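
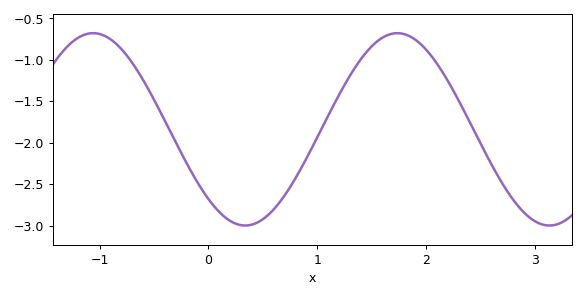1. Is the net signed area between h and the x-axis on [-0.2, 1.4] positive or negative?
negative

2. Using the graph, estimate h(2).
-0.882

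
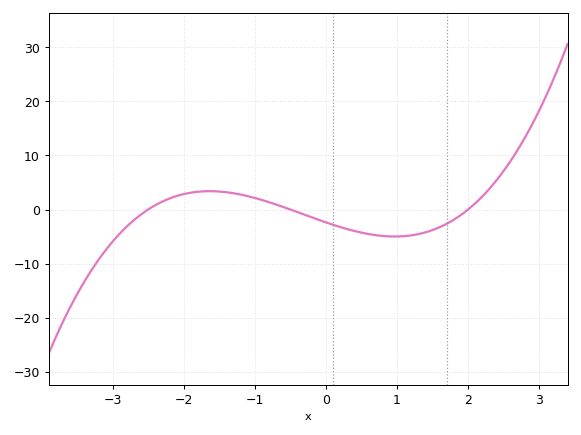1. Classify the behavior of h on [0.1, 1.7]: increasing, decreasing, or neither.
neither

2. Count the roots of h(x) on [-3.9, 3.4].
3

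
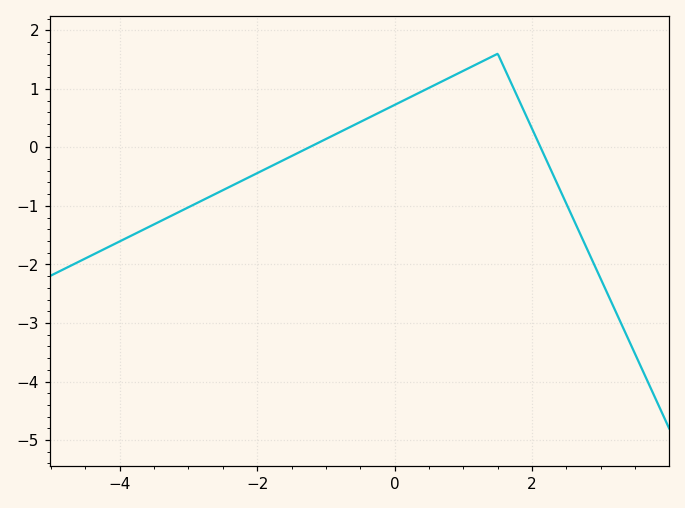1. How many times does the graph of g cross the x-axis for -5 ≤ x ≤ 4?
2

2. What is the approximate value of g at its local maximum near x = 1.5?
1.6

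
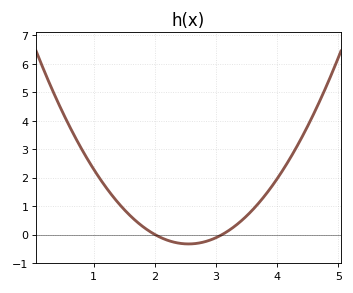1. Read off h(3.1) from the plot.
0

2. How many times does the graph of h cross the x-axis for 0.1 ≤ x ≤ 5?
2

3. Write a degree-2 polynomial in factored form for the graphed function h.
y = 1.09(x - 2)(x - 3.1)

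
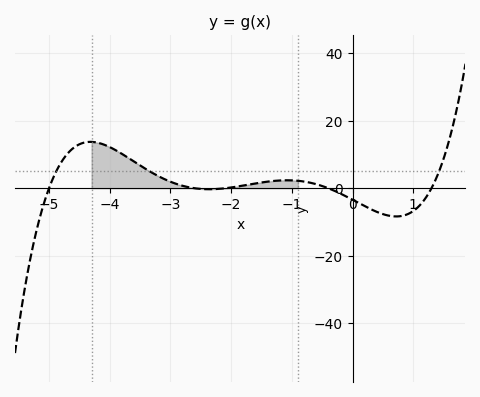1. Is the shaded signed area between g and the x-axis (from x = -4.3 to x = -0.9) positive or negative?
positive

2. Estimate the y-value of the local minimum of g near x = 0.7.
-8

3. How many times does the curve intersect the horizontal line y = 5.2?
3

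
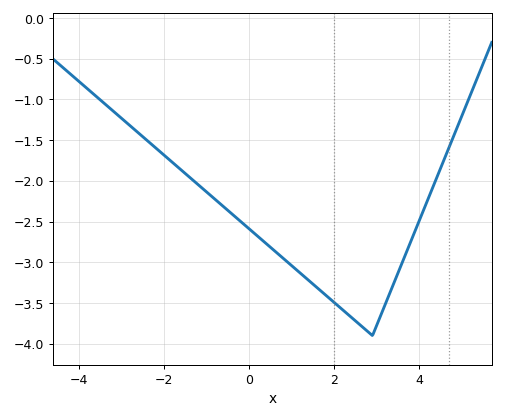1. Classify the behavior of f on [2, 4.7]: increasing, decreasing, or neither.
neither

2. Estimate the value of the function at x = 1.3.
-3.18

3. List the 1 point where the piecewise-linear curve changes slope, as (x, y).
(2.9, -3.9)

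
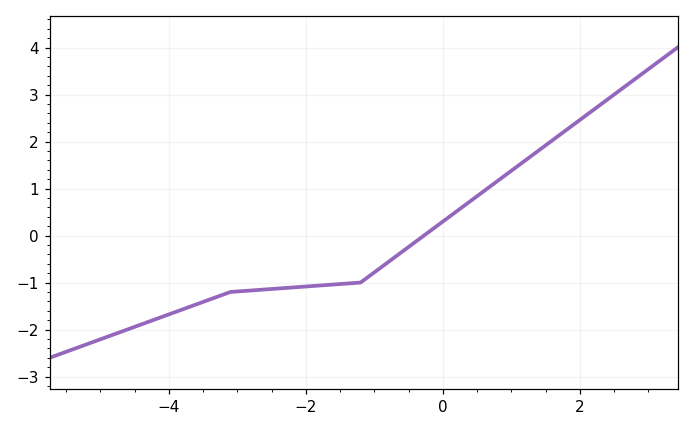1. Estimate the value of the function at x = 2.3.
2.78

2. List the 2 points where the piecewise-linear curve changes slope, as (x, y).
(-3.1, -1.2); (-1.2, -1)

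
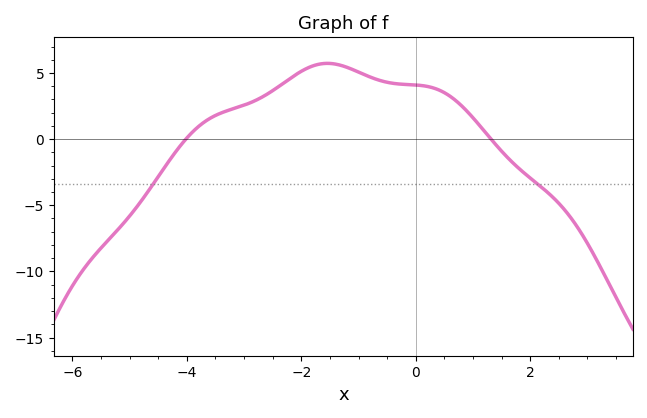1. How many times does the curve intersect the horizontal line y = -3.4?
2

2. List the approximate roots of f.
-4, 1.4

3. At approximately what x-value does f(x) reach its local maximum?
-1.6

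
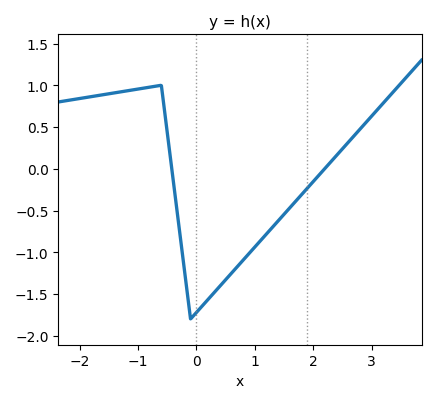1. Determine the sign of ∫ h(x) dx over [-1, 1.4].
negative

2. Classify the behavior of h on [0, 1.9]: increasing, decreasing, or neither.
increasing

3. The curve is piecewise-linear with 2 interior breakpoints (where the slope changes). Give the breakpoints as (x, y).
(-0.6, 1); (-0.1, -1.8)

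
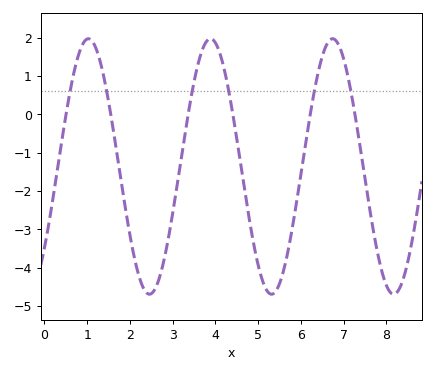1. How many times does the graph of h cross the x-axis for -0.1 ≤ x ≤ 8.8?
6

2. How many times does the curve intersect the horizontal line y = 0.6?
6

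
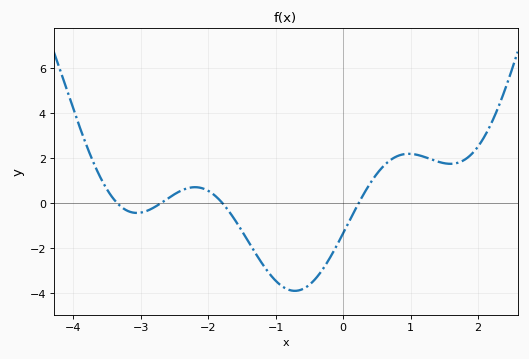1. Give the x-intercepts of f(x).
-3.35, -2.69, -1.79, 0.234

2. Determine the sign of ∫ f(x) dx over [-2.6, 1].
negative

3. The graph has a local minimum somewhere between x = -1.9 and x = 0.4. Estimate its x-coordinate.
-0.715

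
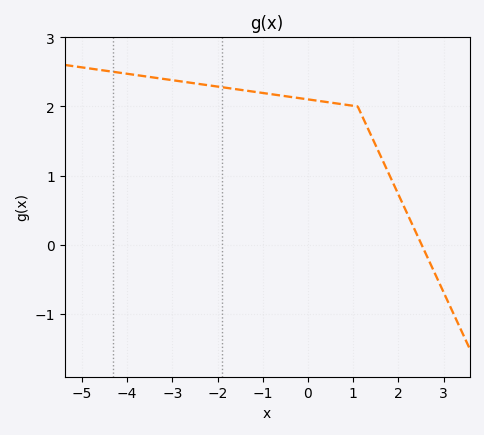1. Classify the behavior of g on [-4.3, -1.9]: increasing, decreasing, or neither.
decreasing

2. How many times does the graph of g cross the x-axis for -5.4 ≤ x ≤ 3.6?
1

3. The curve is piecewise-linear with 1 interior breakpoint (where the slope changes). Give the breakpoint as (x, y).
(1.1, 2)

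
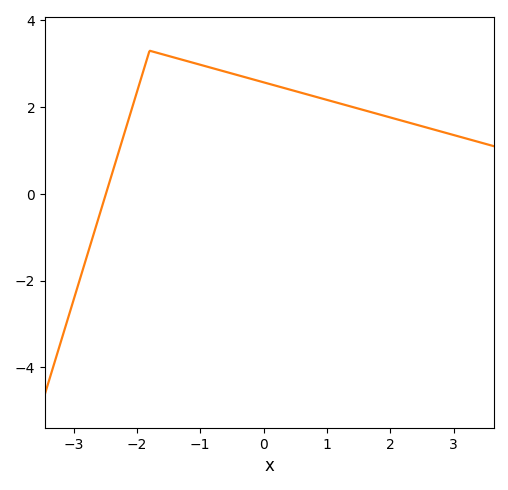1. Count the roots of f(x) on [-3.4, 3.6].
1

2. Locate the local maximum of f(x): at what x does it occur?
-1.8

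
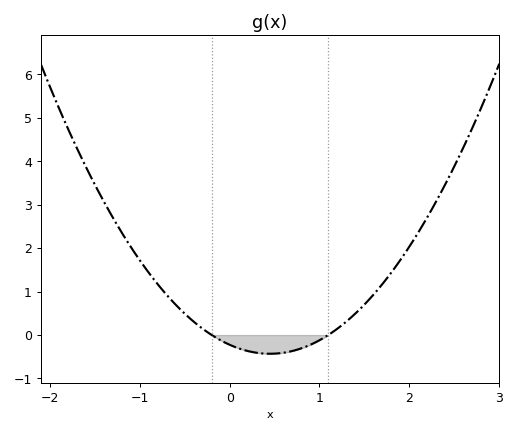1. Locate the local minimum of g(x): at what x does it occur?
0.5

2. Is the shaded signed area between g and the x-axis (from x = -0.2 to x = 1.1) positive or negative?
negative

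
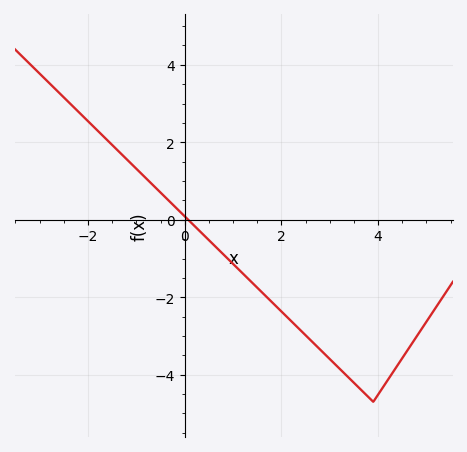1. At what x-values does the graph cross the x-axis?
0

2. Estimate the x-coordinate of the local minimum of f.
3.8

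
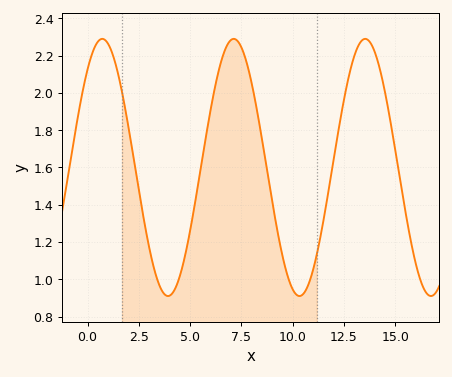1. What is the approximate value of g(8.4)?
1.82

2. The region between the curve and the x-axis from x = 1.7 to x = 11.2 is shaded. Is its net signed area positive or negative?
positive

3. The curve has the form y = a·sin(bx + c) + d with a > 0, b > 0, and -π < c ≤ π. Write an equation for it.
y = 0.69sin(0.98x + 0.87) + 1.6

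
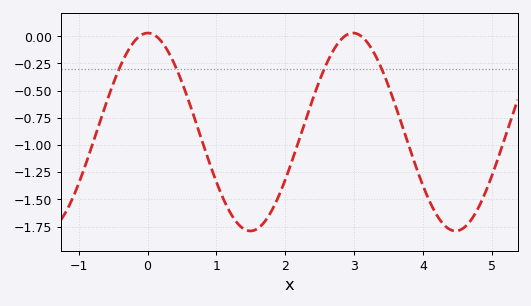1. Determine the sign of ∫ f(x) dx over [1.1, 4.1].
negative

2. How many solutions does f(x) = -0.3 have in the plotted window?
4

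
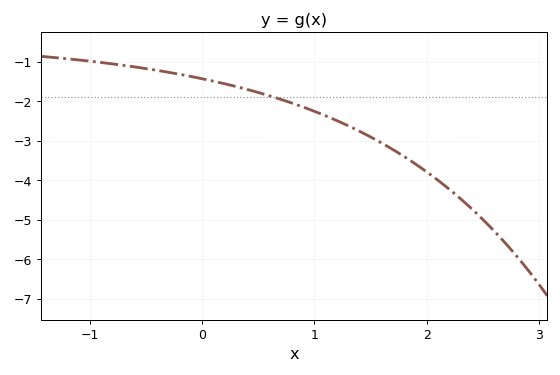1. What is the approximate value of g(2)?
-3.8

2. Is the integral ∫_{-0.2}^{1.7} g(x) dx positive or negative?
negative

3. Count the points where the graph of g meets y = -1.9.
1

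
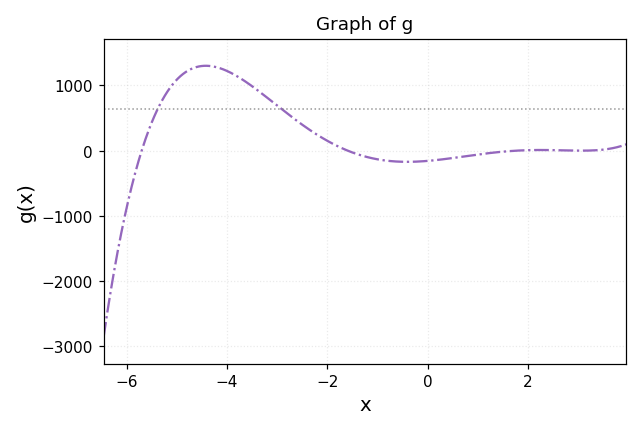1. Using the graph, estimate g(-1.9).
107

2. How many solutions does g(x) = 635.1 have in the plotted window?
2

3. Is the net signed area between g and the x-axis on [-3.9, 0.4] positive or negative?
positive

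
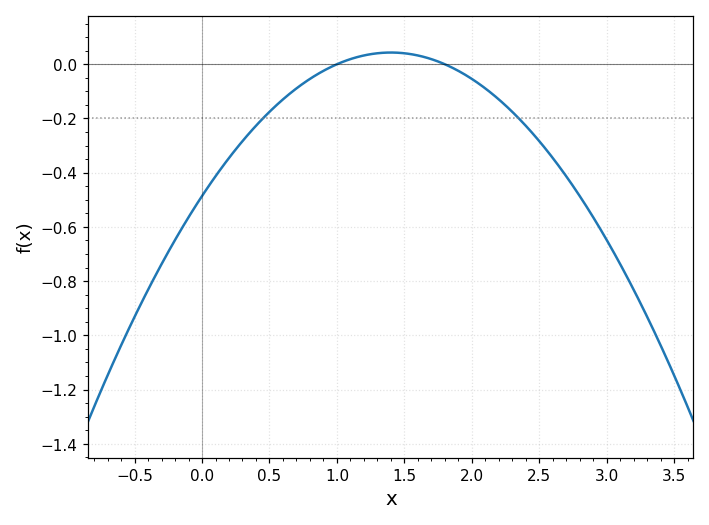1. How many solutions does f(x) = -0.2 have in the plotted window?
2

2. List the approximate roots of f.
1, 1.8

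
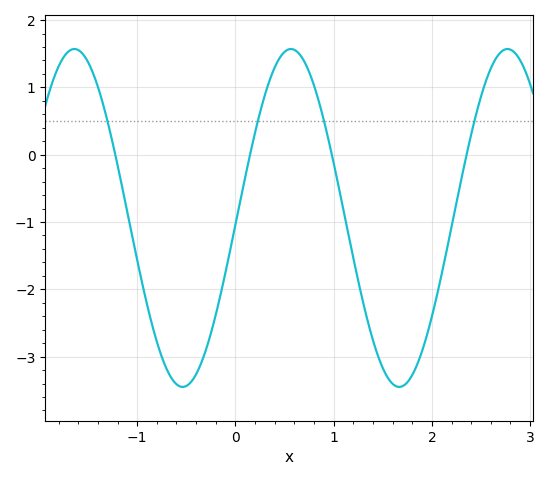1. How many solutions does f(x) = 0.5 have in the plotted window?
4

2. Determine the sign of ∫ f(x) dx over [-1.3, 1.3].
negative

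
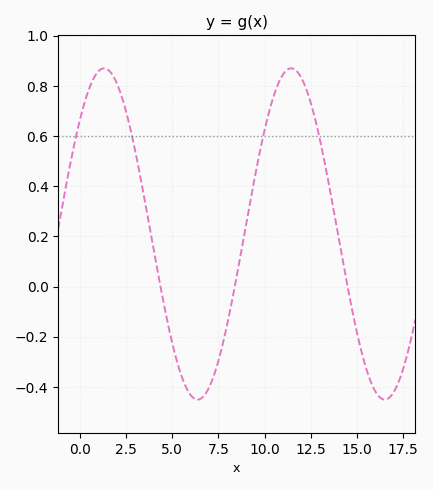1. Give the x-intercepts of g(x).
4.5, 8.5, 14.5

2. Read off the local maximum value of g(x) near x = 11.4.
0.86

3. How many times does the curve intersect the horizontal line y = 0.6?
4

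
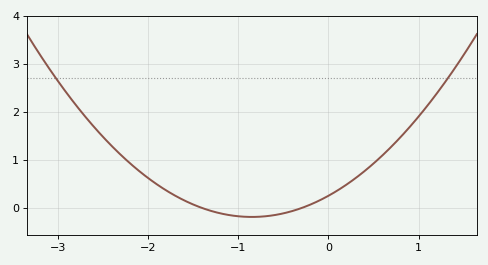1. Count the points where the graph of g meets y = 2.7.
2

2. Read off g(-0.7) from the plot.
-0.2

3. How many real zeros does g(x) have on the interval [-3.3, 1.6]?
2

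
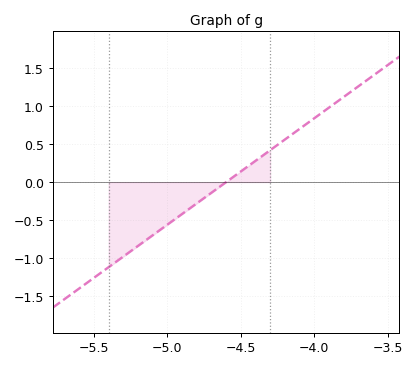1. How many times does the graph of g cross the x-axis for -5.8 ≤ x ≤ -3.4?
1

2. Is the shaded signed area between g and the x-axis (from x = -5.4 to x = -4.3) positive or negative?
negative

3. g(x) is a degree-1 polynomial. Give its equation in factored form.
y = 1.4(x + 4.6)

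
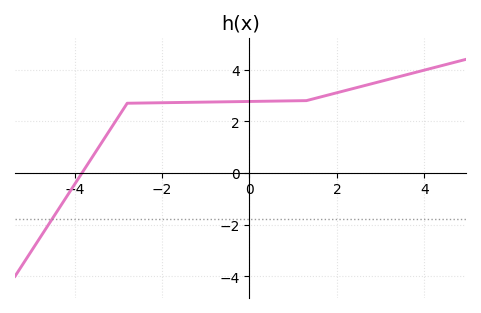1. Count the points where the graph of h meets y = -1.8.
1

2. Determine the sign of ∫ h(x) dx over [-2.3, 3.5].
positive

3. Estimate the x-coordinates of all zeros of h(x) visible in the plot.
-3.8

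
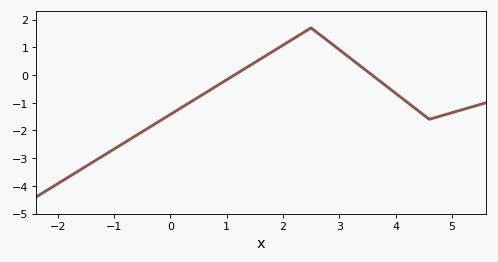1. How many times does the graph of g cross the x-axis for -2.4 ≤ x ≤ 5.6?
2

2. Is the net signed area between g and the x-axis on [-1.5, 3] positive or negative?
negative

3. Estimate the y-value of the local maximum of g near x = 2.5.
1.7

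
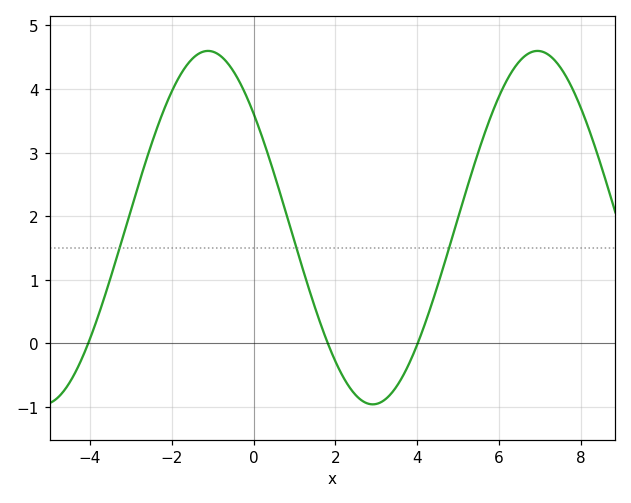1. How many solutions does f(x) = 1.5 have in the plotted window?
3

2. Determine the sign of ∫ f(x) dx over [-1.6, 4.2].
positive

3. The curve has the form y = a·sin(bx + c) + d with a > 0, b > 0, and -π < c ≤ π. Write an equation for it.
y = 2.78sin(0.78x + 2.4) + 1.82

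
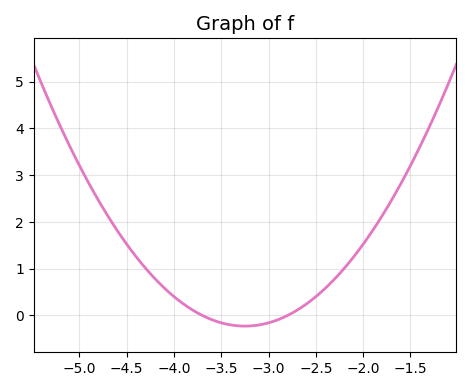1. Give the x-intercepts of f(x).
-3.7, -2.8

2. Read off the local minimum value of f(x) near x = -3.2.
-0.2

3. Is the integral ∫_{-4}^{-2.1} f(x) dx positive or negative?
positive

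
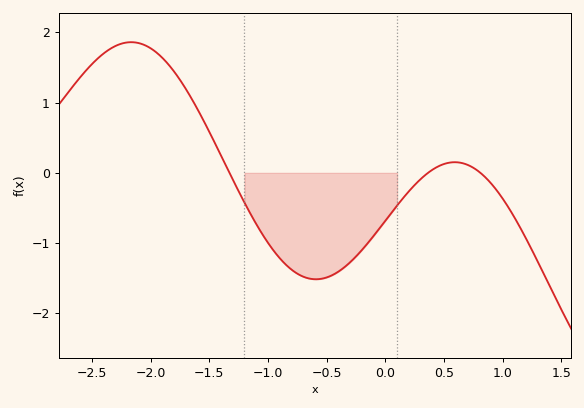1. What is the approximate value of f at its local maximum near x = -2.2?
1.9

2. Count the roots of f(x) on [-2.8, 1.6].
3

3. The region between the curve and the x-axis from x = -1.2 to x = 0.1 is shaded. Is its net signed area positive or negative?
negative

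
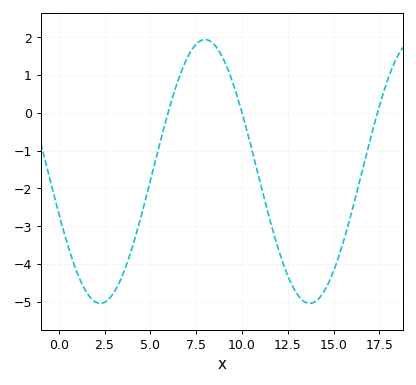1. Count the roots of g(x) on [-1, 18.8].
3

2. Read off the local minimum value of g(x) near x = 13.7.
-5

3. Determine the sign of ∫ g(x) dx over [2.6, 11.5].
negative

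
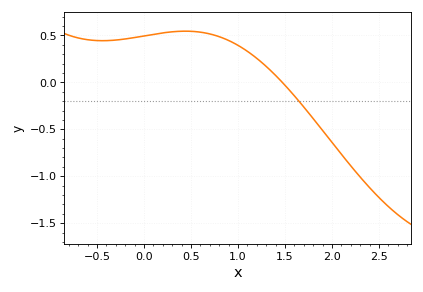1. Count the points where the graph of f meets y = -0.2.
1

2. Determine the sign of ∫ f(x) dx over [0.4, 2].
positive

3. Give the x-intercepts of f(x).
1.47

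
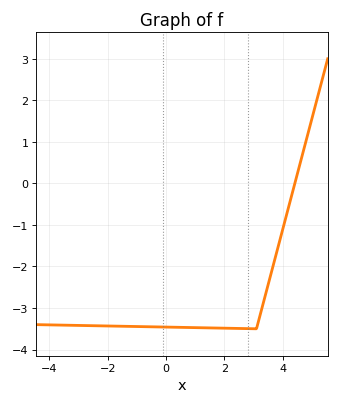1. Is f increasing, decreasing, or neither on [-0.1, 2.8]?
decreasing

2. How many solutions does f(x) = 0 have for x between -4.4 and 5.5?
1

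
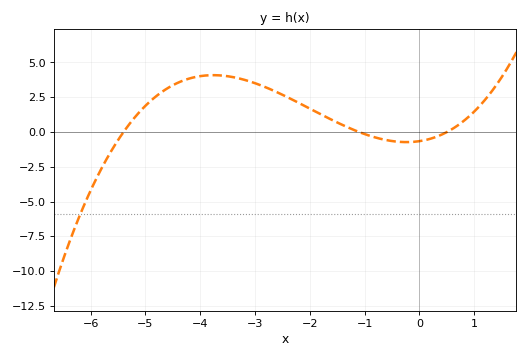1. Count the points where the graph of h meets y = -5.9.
1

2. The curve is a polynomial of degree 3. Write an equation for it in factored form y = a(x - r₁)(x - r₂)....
y = 0.22(x + 5.4)(x + 1.1)(x - 0.5)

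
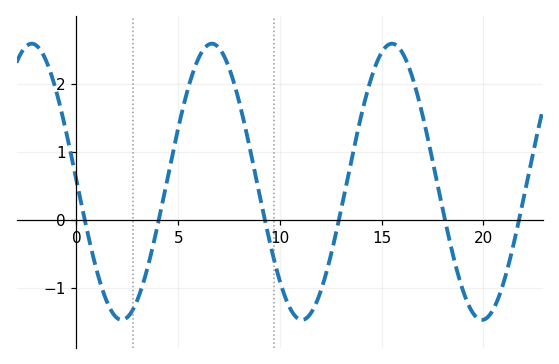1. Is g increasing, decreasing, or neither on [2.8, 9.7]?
neither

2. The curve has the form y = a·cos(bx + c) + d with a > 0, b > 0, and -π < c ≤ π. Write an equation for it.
y = 2.03cos(0.71x + 1.56) + 0.56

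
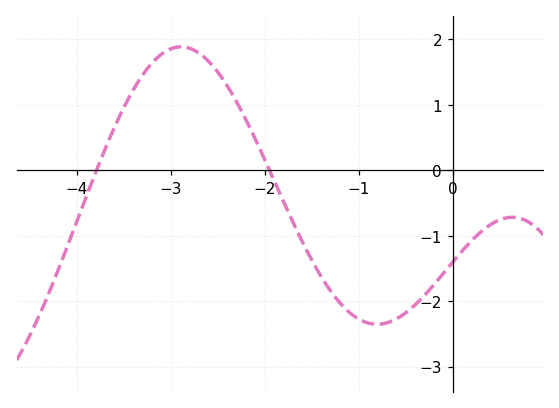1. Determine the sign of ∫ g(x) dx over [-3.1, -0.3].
negative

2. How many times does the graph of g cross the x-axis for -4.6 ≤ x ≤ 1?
2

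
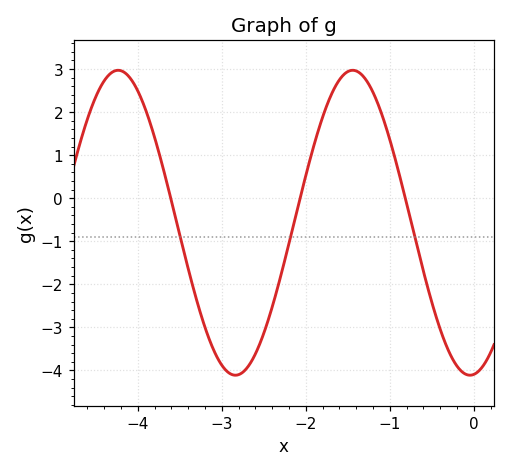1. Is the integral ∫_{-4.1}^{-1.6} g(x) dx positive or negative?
negative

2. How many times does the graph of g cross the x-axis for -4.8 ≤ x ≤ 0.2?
3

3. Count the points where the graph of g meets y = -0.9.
3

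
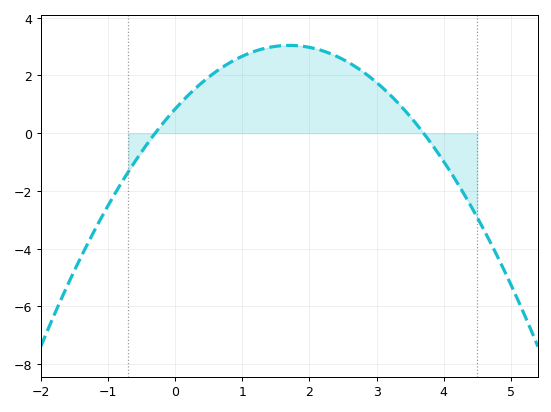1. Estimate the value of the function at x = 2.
3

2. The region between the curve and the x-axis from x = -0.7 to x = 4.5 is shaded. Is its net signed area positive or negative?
positive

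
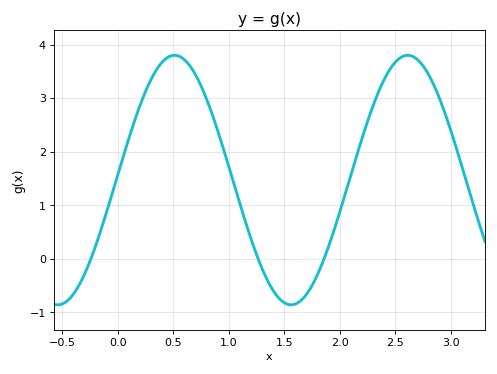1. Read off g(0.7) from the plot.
3.4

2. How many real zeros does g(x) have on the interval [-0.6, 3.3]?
3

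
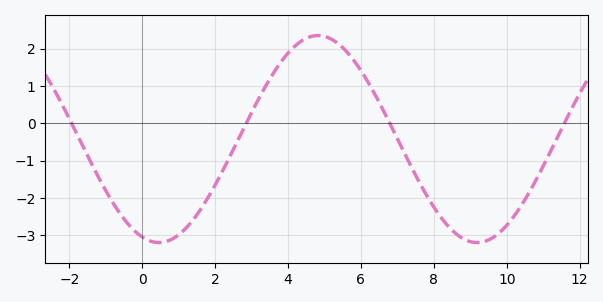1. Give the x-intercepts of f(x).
-2, 2.8, 6.8, 11.6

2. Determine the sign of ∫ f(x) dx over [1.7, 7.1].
positive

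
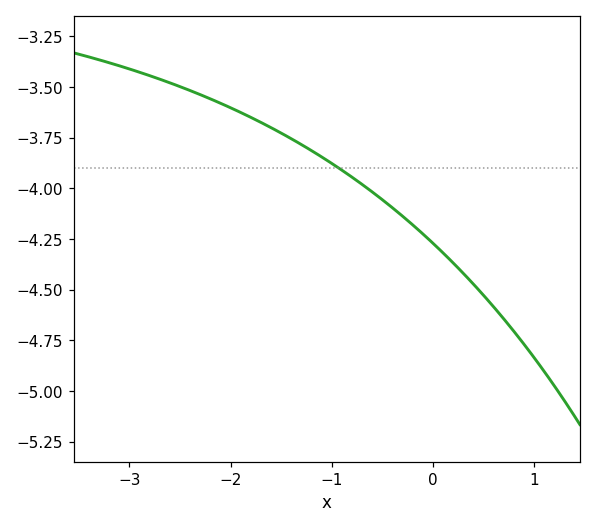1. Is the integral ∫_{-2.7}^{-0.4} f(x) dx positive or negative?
negative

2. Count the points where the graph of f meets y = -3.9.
1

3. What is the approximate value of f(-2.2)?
-3.55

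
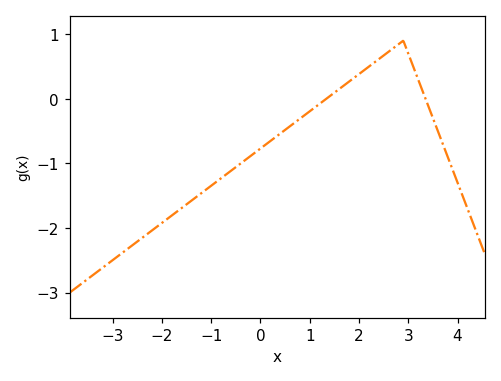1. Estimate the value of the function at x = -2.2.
-2.04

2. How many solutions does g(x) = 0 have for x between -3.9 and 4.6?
2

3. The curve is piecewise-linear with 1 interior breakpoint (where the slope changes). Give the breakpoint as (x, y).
(2.9, 0.9)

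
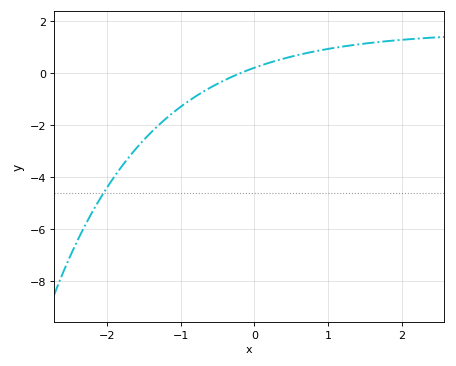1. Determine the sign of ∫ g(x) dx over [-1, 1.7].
positive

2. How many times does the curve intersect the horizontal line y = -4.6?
1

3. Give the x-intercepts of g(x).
-0.191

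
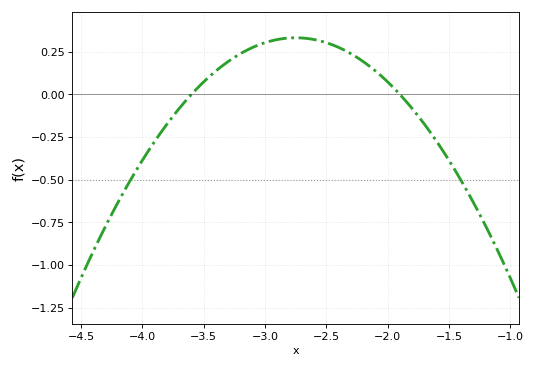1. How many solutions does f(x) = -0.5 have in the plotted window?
2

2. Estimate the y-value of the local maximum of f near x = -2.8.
0.332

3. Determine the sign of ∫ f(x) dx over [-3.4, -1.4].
positive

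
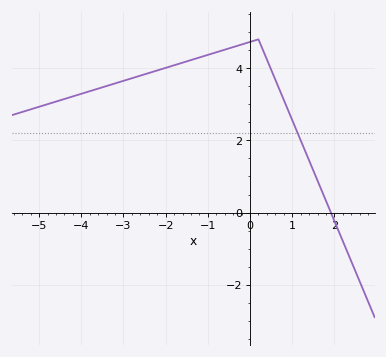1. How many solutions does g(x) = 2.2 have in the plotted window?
1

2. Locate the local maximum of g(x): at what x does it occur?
0.199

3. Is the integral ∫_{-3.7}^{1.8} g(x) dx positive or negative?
positive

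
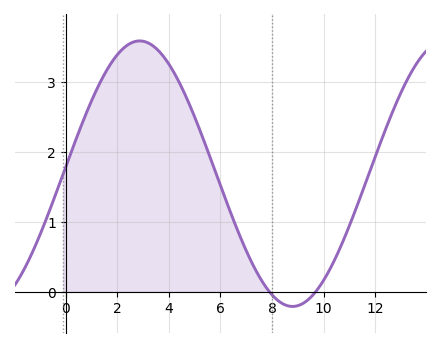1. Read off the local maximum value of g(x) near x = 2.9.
3.6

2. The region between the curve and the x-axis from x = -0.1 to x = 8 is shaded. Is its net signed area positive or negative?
positive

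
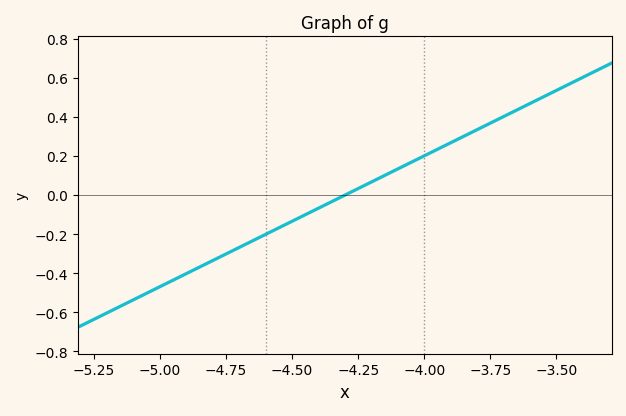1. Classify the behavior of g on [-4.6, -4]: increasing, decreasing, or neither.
increasing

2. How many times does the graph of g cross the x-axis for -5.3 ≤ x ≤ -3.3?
1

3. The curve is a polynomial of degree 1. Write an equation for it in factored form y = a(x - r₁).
y = 0.67(x + 4.3)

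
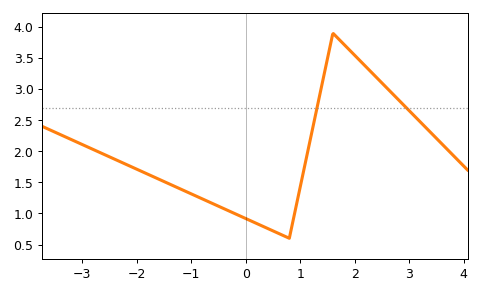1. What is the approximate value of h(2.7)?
2.92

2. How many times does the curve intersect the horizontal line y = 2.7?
2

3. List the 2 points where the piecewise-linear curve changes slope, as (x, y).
(0.8, 0.6); (1.6, 3.9)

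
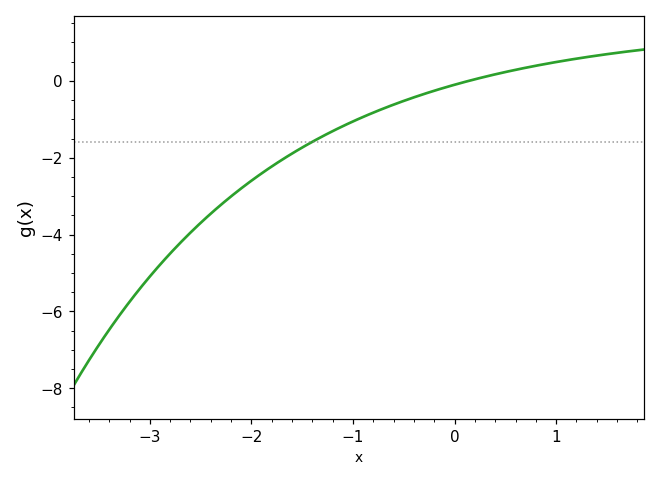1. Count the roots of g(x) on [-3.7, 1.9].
1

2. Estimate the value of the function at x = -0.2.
-0.256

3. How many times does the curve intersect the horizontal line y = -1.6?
1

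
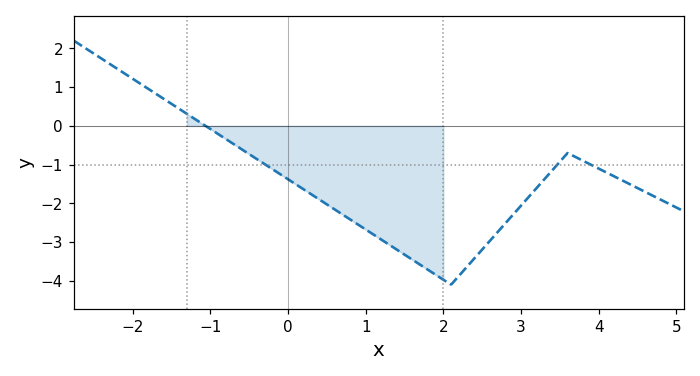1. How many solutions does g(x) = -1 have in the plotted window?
3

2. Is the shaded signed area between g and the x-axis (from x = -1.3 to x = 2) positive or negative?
negative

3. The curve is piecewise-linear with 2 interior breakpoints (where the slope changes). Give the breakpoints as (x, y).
(2.1, -4.1); (3.6, -0.7)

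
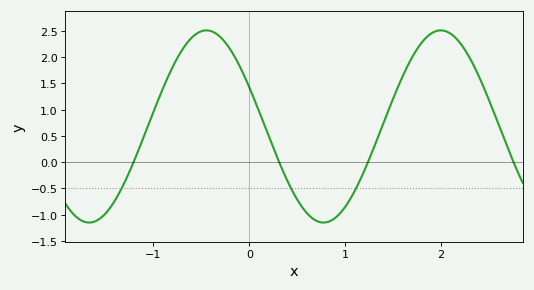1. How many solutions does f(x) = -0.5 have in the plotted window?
3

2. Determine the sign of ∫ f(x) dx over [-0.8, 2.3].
positive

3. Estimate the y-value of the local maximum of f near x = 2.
2.51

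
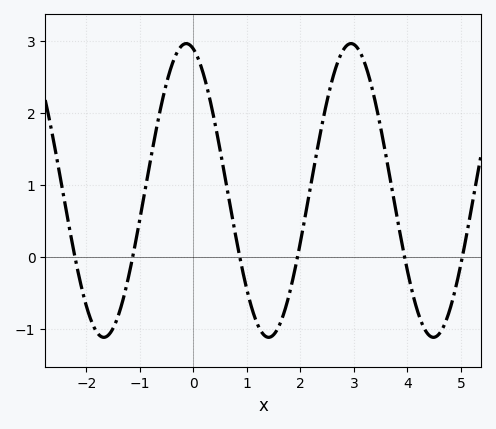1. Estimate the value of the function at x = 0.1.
2.7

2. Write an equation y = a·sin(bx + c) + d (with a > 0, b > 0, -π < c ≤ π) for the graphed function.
y = 2.04sin(2x + 1.8) + 0.92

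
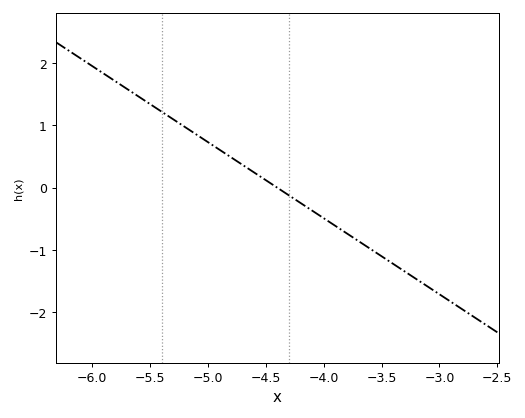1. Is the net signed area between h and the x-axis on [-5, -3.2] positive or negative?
negative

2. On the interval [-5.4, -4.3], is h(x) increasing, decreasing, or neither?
decreasing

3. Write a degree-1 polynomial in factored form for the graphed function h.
y = -1.22(x + 4.4)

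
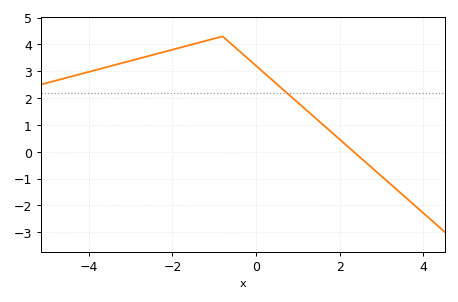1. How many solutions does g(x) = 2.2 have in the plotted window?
1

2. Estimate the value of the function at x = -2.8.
3.47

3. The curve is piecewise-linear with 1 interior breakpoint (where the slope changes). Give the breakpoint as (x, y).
(-0.8, 4.3)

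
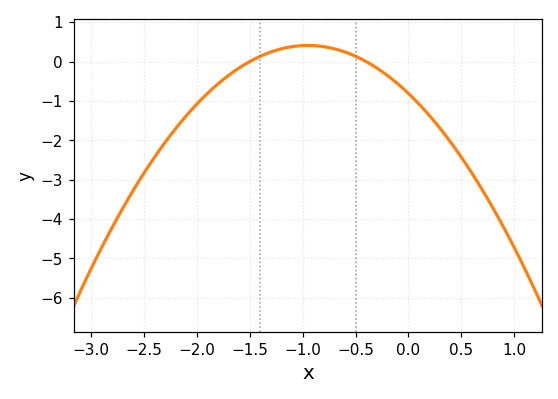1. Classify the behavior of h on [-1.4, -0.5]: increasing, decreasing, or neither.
neither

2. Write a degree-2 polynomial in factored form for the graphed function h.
y = -1.35(x + 1.5)(x + 0.4)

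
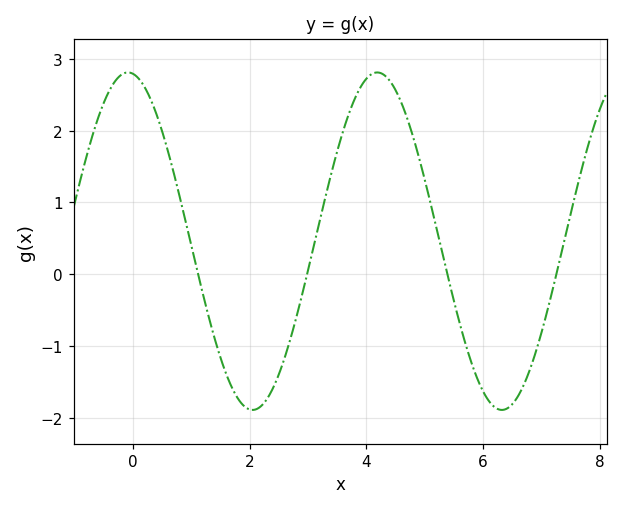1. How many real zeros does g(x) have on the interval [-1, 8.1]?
4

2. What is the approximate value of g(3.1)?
0.4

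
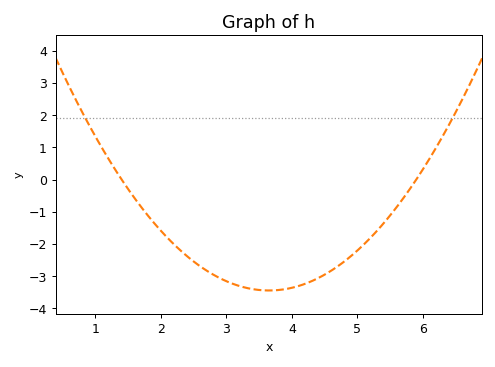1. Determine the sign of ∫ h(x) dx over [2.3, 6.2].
negative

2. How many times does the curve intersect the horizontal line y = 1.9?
2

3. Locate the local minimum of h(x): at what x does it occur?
3.6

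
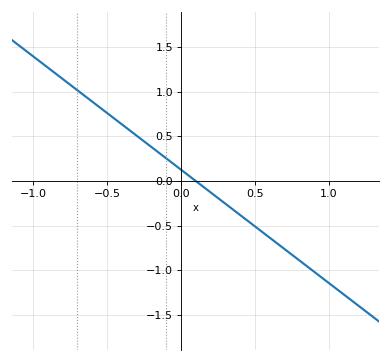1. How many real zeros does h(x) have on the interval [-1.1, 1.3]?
1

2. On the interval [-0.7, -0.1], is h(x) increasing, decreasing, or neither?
decreasing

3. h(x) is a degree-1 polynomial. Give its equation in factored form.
y = -1.27(x - 0.1)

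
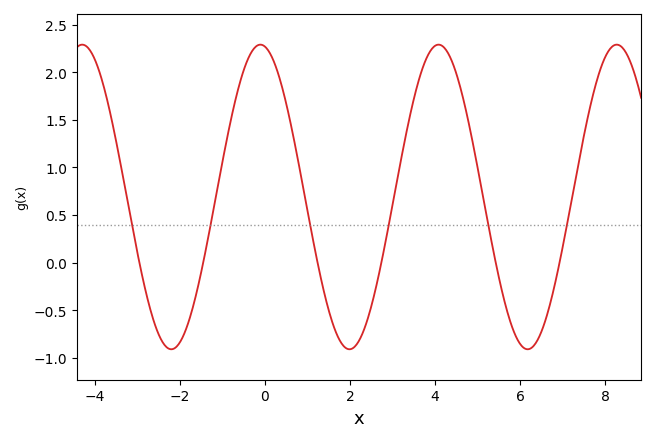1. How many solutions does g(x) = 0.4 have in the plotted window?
6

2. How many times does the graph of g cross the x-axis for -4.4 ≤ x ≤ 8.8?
6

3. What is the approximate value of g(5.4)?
0.056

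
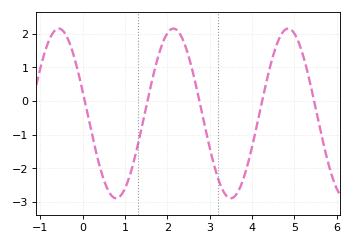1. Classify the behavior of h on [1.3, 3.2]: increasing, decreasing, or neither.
neither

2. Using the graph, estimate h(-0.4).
2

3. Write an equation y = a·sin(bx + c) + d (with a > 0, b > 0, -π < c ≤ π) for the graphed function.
y = 2.52sin(2.3x + 2.9) - 0.37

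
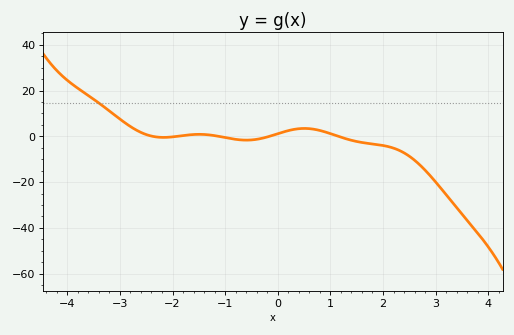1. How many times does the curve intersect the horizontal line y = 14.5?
1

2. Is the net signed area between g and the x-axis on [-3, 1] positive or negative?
positive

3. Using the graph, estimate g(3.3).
-28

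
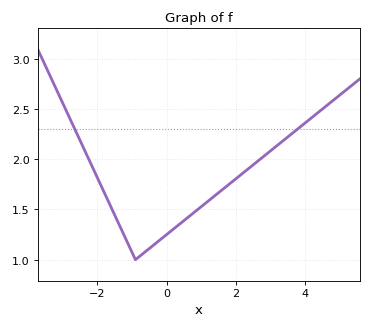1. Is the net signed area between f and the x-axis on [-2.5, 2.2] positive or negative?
positive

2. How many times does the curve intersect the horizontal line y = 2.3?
2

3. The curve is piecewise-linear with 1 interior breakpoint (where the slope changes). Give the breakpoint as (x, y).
(-0.9, 1)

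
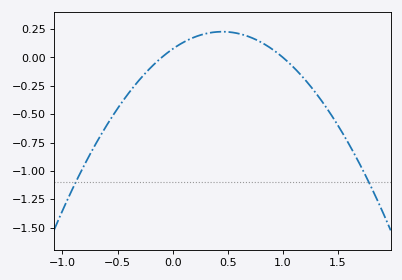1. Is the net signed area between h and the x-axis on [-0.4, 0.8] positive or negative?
positive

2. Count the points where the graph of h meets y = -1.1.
2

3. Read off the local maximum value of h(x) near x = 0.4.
0.25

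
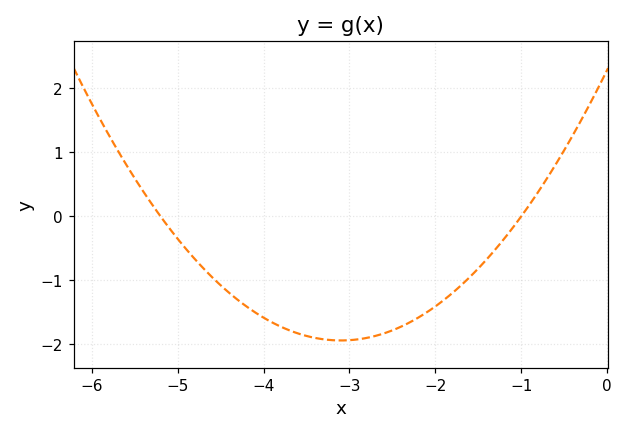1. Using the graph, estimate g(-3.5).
-1.9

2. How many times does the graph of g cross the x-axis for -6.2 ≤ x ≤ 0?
2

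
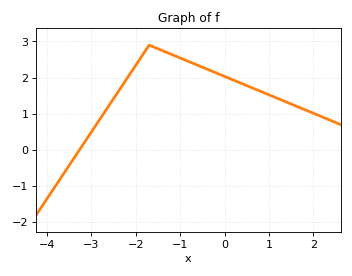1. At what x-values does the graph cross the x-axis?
-3.27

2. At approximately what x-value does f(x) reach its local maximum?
-1.7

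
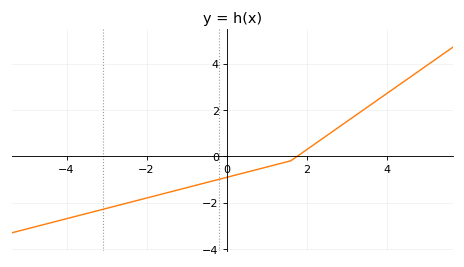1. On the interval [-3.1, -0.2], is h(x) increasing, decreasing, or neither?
increasing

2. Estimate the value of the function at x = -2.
-1.8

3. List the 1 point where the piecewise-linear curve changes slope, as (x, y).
(1.6, -0.2)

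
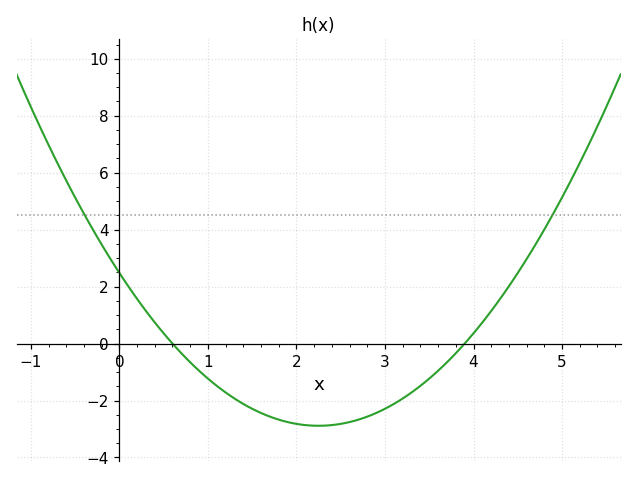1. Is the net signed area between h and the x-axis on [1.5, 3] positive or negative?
negative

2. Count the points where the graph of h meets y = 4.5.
2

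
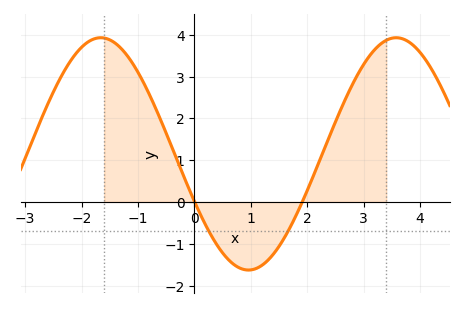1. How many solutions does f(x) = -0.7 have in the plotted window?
2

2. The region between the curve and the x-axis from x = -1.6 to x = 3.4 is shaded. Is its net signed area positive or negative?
positive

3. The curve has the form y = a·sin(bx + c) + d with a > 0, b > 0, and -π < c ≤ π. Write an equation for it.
y = 2.78sin(1.2x - 2.7) + 1.15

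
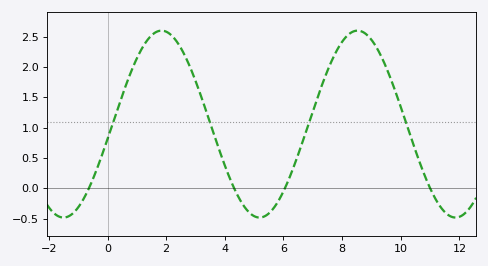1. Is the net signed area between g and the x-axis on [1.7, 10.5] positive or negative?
positive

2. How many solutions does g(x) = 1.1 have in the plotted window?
4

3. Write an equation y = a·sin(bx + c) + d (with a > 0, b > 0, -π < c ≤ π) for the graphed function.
y = 1.54sin(0.94x - 0.16) + 1.06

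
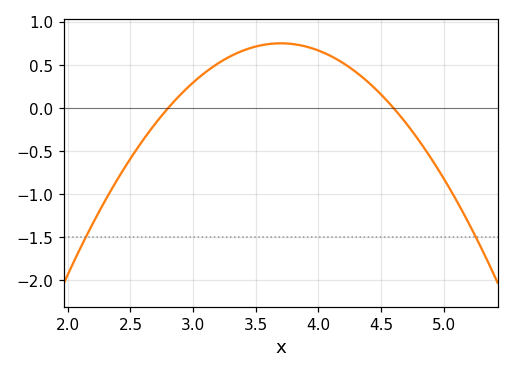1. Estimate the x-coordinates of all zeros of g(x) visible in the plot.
2.8, 4.6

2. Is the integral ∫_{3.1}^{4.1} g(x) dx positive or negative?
positive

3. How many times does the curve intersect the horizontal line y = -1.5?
2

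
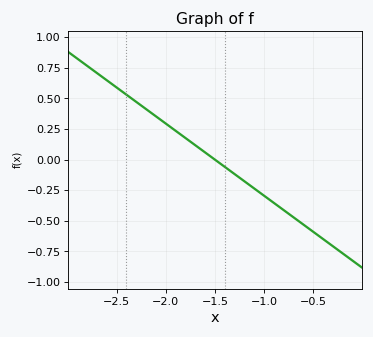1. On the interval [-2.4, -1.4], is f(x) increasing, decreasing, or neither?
decreasing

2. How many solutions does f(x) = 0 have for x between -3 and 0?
1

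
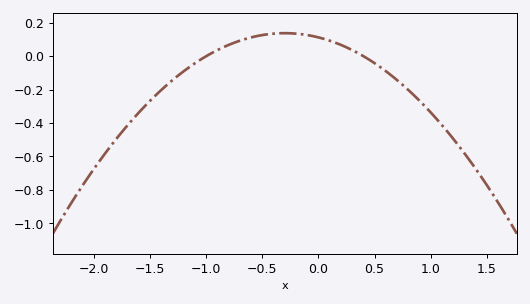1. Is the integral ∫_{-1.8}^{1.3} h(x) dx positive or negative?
negative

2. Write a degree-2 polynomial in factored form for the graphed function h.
y = -0.28(x + 1)(x - 0.4)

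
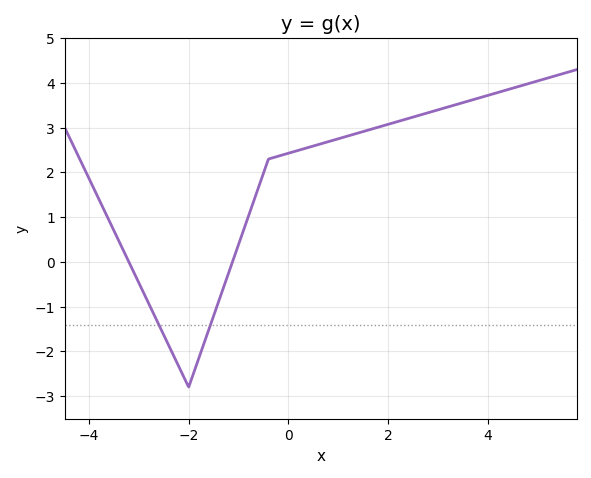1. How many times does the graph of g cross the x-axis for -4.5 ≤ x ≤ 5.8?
2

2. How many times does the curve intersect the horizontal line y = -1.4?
2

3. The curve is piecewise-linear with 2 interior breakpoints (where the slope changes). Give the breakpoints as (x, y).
(-2, -2.8); (-0.4, 2.3)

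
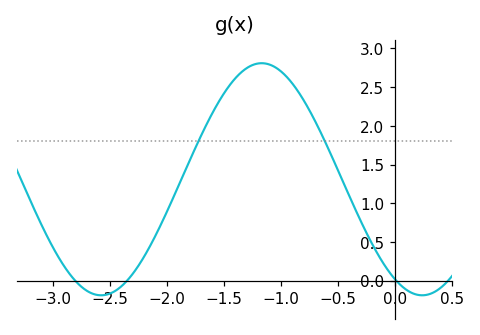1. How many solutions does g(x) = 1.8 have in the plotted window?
2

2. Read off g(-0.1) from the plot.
0.2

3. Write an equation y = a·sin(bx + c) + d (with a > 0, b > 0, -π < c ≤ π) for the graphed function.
y = 1.5sin(2.2x - 2.1) + 1.31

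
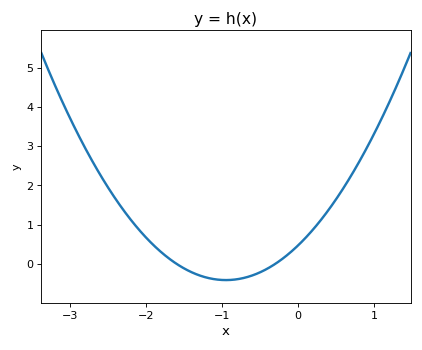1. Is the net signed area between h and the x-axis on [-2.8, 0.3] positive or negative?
positive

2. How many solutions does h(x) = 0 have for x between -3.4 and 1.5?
2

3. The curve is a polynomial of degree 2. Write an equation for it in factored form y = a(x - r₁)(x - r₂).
y = 0.98(x + 1.6)(x + 0.3)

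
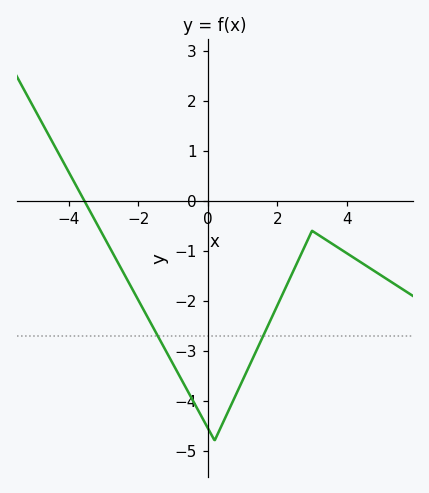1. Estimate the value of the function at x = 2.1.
-1.95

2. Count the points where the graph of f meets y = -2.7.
2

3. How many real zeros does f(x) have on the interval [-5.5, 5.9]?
1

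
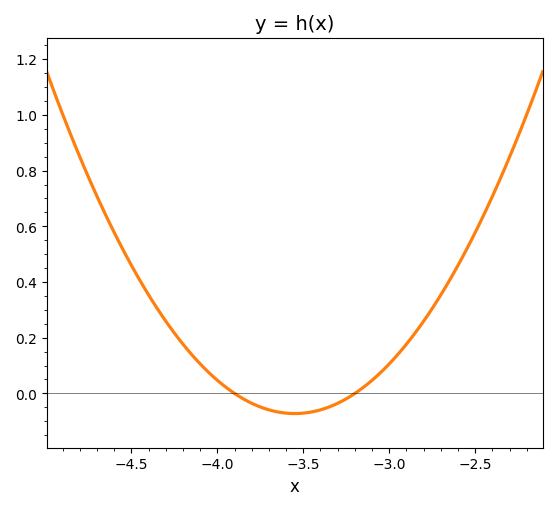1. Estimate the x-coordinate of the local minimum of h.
-3.55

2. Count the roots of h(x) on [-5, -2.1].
2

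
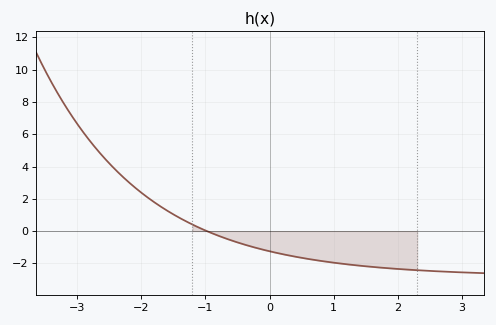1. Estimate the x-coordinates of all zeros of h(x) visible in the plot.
-0.976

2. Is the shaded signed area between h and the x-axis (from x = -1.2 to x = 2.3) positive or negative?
negative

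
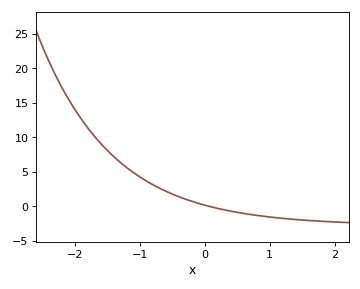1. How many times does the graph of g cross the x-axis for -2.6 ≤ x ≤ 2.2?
1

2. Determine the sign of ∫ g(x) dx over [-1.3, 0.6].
positive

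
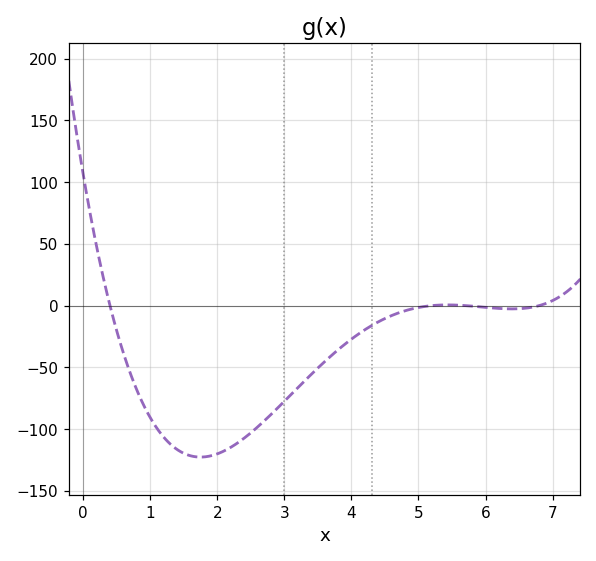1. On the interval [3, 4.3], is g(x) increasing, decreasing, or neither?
increasing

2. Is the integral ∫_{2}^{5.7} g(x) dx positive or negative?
negative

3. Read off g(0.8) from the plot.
-70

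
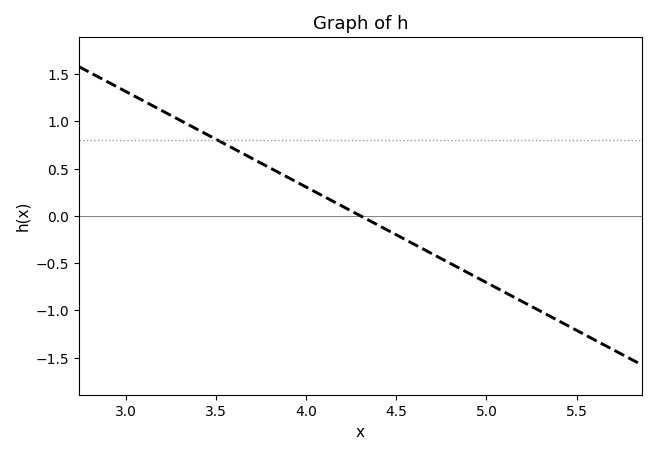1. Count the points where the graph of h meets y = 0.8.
1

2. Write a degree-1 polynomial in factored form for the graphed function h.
y = -1.01(x - 4.3)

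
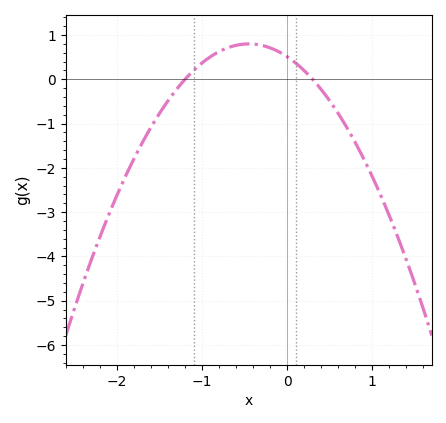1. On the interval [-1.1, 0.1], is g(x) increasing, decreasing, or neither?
neither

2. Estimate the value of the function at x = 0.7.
-1.08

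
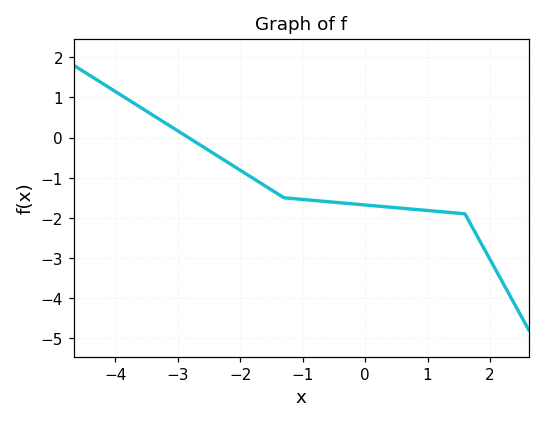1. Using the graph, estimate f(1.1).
-1.83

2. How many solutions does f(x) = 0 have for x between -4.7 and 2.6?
1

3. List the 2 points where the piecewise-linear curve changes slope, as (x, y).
(-1.3, -1.5); (1.6, -1.9)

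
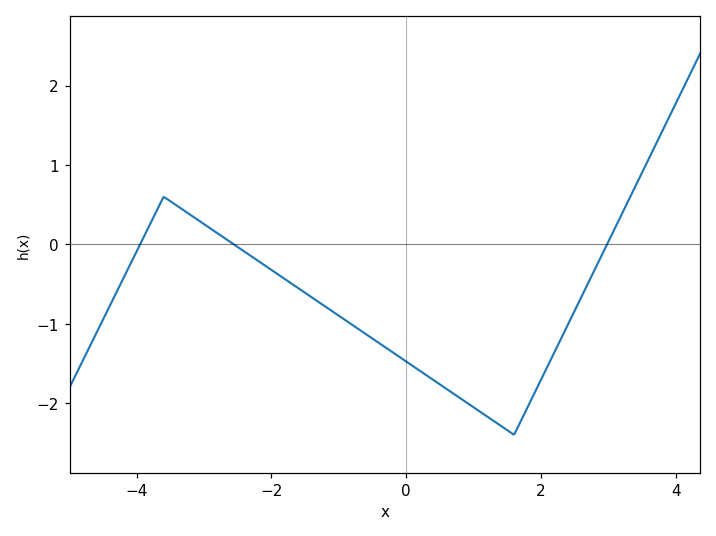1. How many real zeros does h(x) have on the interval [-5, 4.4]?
3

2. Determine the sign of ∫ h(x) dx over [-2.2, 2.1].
negative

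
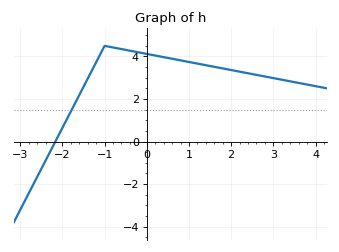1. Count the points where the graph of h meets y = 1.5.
1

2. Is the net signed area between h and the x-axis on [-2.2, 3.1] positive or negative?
positive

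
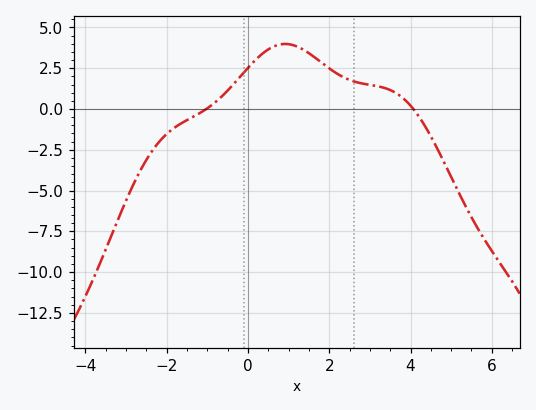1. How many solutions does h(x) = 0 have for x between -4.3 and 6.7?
2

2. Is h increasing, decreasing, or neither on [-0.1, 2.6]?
neither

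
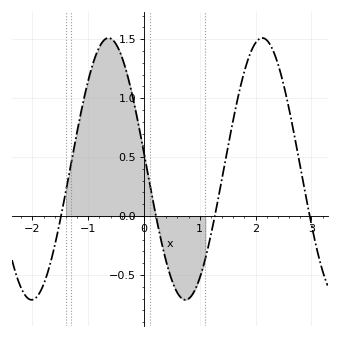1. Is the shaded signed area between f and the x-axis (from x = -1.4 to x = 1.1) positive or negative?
positive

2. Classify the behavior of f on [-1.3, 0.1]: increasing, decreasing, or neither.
neither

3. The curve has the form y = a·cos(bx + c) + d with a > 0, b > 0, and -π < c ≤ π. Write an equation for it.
y = 1.11cos(2.28x + 1.45) + 0.4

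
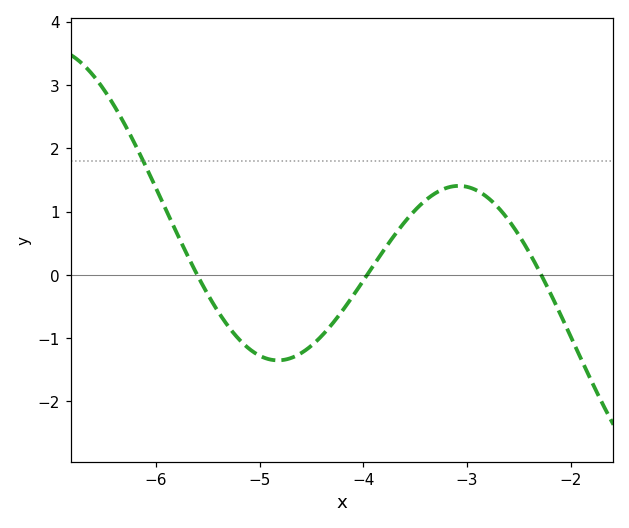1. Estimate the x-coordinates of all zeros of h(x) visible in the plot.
-5.6, -4, -2.3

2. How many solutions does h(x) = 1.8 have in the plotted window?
1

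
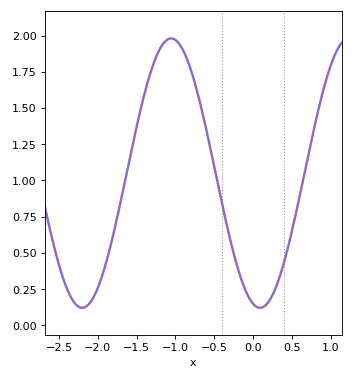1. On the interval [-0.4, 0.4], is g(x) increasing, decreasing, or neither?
neither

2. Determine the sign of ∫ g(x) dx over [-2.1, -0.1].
positive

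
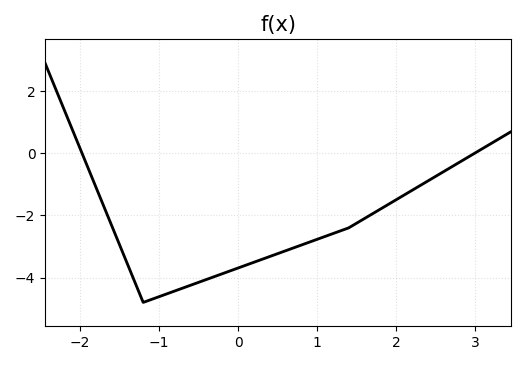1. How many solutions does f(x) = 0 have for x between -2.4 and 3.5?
2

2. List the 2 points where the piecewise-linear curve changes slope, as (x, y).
(-1.2, -4.8); (1.4, -2.4)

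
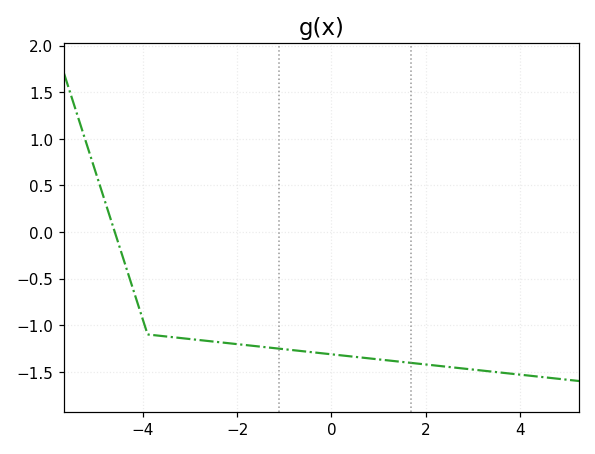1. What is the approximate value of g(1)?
-1.35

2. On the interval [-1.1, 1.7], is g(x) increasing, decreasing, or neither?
decreasing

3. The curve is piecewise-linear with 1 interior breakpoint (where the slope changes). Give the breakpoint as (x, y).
(-3.9, -1.1)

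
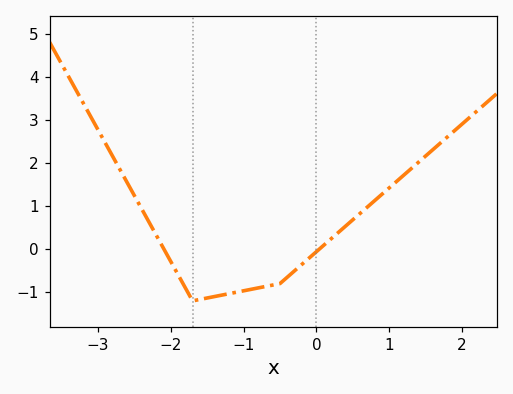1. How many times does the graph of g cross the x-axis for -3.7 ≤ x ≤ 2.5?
2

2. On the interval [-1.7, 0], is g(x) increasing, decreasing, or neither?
increasing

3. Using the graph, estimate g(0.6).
0.8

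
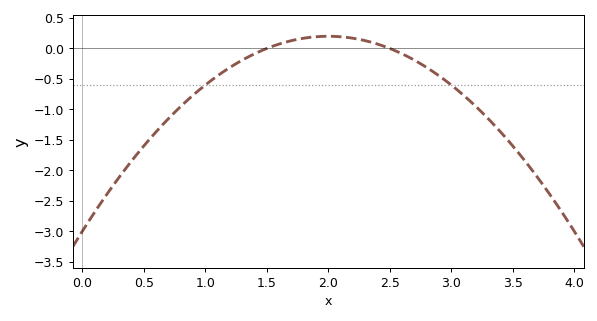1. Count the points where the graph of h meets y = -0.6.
2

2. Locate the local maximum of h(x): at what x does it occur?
2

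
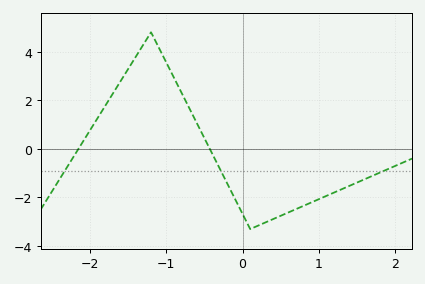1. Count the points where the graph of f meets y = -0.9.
3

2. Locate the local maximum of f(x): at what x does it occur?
-1.2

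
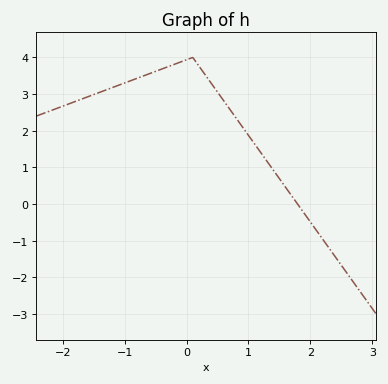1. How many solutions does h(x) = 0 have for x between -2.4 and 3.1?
1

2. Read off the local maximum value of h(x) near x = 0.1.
4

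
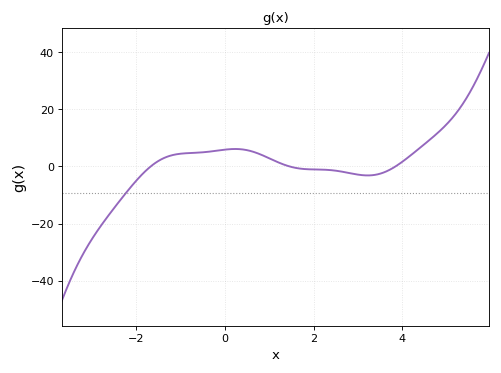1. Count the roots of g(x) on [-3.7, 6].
3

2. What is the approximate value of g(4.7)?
10.4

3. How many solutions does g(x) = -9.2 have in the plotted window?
1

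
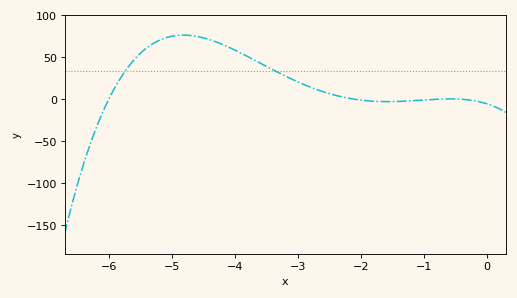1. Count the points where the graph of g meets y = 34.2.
2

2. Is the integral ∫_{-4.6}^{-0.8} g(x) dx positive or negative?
positive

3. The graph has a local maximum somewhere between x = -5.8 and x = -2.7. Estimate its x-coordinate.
-4.81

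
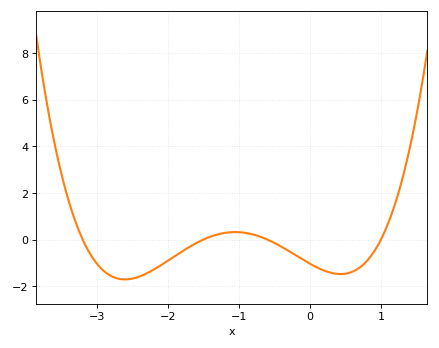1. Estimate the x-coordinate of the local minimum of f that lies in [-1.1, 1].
0.431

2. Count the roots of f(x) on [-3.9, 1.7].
4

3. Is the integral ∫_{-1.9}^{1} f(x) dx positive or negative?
negative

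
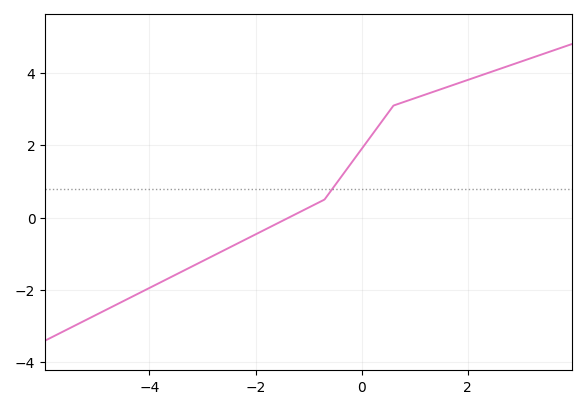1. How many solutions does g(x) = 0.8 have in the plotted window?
1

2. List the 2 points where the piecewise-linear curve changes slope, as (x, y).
(-0.7, 0.5); (0.6, 3.1)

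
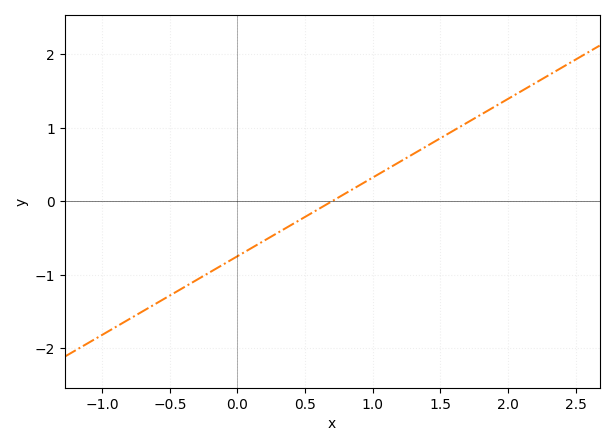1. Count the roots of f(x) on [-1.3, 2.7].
1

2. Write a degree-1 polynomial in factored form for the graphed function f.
y = 1.07(x - 0.7)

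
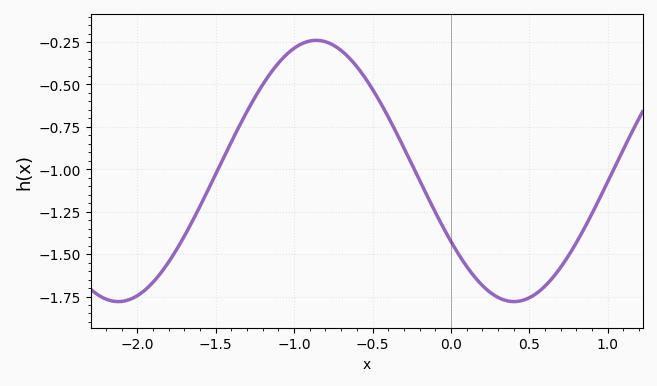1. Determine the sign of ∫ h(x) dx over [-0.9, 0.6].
negative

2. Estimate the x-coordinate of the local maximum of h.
-0.86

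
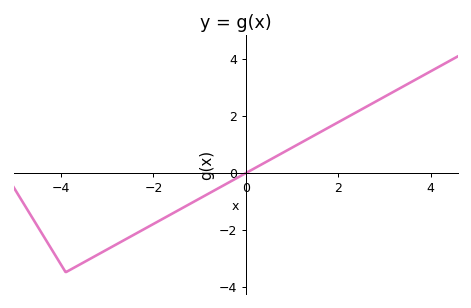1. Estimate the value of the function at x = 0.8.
0.8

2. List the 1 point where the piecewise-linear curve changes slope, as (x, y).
(-3.9, -3.5)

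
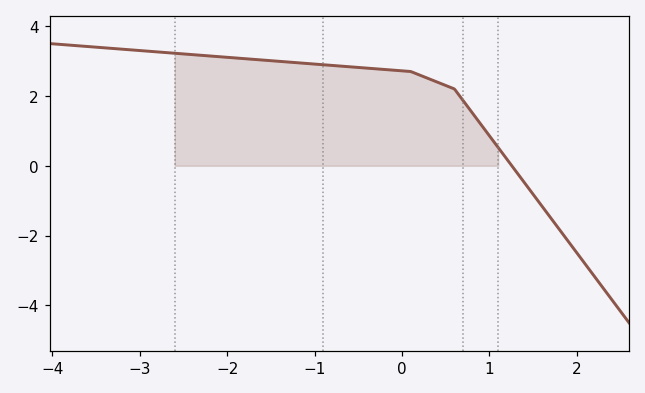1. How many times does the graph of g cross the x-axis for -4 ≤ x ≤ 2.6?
1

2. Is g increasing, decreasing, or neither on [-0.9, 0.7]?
decreasing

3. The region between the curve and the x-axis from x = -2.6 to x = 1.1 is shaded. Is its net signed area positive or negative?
positive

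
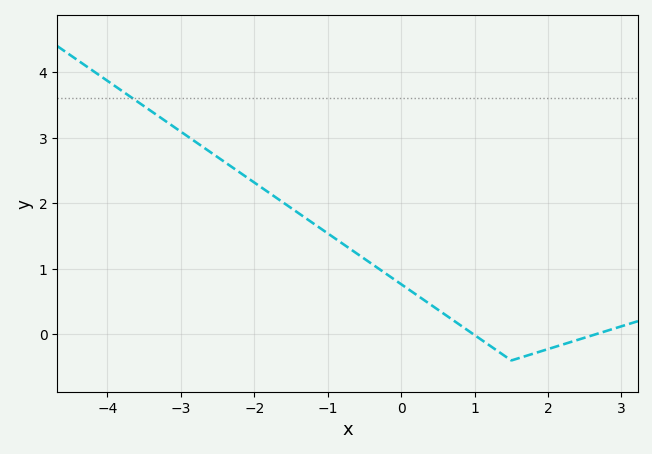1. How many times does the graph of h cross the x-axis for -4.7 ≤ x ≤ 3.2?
2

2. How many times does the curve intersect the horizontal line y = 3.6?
1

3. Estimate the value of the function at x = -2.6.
2.78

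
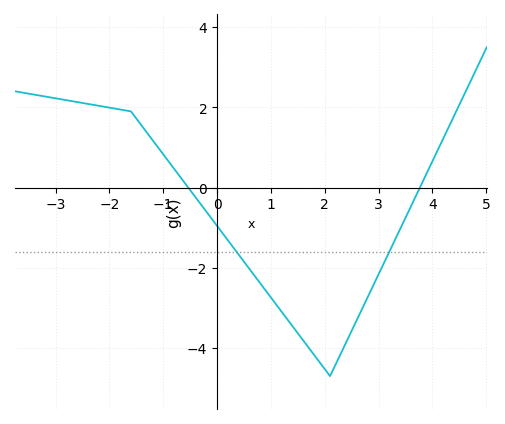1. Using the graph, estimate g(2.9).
-2.45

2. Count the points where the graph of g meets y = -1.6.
2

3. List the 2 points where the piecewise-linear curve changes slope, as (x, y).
(-1.6, 1.9); (2.1, -4.7)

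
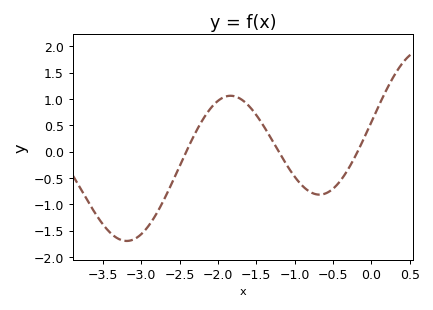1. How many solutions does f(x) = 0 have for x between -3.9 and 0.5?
3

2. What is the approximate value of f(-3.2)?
-1.7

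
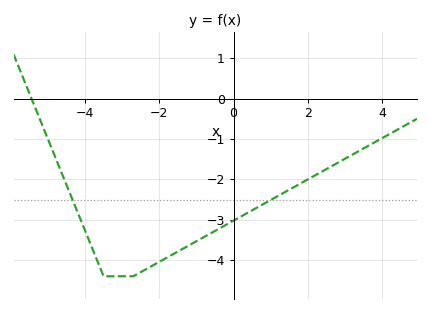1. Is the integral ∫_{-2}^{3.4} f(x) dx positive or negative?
negative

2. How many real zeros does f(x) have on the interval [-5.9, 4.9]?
1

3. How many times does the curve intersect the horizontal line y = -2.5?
2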